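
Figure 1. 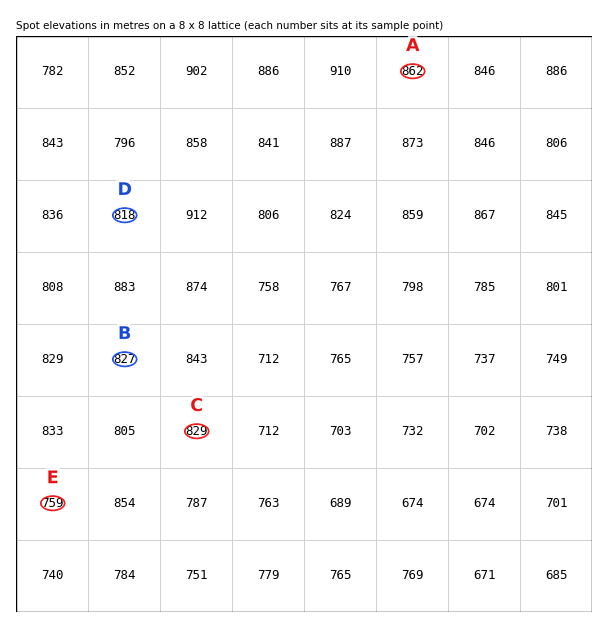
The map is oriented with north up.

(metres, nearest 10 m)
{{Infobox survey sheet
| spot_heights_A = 860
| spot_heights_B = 830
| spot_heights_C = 830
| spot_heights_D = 820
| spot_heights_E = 760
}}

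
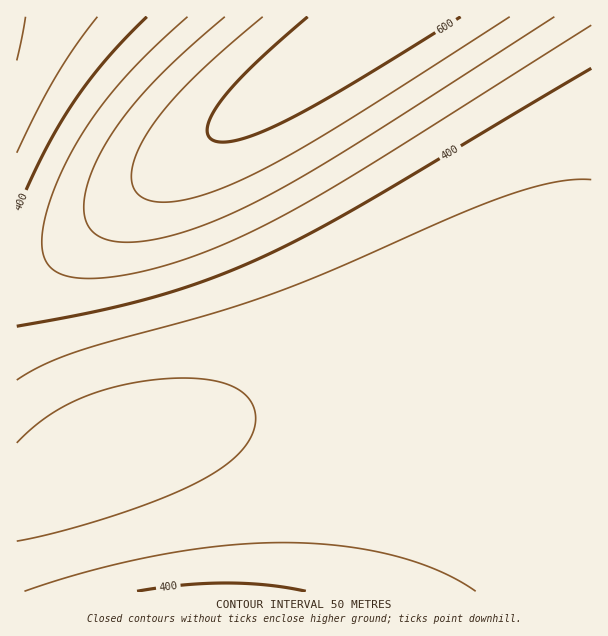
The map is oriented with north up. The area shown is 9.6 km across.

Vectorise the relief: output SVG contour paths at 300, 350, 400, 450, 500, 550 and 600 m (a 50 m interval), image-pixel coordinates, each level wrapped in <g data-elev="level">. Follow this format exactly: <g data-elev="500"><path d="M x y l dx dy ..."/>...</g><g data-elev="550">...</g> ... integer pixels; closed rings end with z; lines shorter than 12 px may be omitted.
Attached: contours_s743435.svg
<g data-elev="300"><path d="M17 443l27-24 31-18 36-13 41-8 41-2 17 2 15 4 12 5 10 7 6 9 2 9-1 17-11 18-18 16-24 15-35 17-50 18-55 16-44 10"/><path d="M26 17l-9 43"/></g><g data-elev="350"><path d="M476 591l-18-11-20-9-45-16-52-9-57-3-60 3-63 9-71 16-66 20"/><path d="M17 380l27-15 33-13 138-39 70-24 56-23 117-51 49-20 48-13 20-2 16 0"/><path d="M97 17l-22 29-19 31-18 32-21 44"/></g><g data-elev="400"><path d="M306 591l-39-6-40-2-44 2-46 6"/><path d="M17 326l75-14 58-14 53-17 52-21 47-22 52-29 237-141"/><path d="M147 17l-42 43-33 44-28 48-27 59"/></g><g data-elev="450"><path d="M187 17l-41 38-32 35-27 36-21 36-17 41-5 18-2 16 0 12 3 11 5 7 9 6 13 4 17 1 21-1 24-4 52-14 57-23 48-25 57-33 243-153"/></g><g data-elev="500"><path d="M225 17l-43 37-32 32-25 30-21 30-14 30-6 27 0 10 2 9 5 8 7 6 10 4 14 2 33-3 42-11 46-20 45-23 53-31 213-137"/></g><g data-elev="550"><path d="M263 17l-41 34-30 28-23 25-18 24-13 22-6 20-1 9 2 7 3 6 5 5 8 3 9 2 25-2 32-9 37-16 38-20 46-28 174-110"/></g><g data-elev="600"><path d="M308 17l-53 46-31 33-9 14-6 12-2 10 3 6 9 4 15-1 21-7 26-11 65-36 115-70"/></g>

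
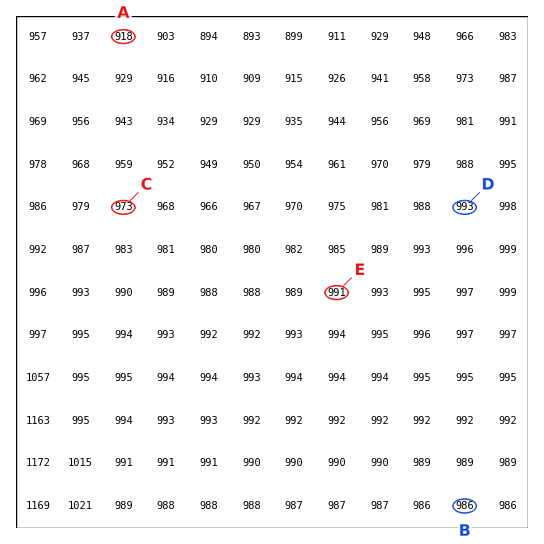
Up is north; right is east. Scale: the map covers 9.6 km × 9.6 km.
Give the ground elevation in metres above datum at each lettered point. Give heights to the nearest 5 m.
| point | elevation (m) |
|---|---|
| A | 920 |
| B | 985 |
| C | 975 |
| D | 995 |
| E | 990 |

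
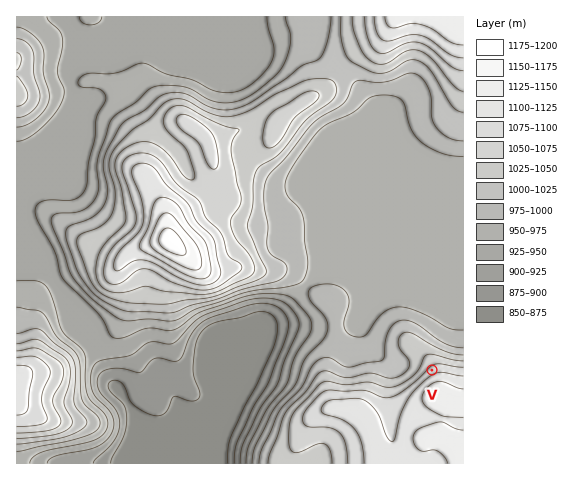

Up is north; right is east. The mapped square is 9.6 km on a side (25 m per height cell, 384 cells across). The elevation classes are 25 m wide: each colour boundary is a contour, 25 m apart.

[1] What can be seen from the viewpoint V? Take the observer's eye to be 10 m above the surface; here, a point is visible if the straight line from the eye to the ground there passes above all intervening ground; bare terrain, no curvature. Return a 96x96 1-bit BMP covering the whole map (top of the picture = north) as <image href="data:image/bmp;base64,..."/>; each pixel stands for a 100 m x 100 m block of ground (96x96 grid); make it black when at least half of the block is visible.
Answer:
<image width="96" height="96" href="data:image/bmp;base64,Qk2+BAAAAAAAAD4AAAAoAAAAYAAAAGAAAAABAAEAAAAAAIAEAAATCwAAEwsAAAIAAAAAAAAA////AAAAAAAAAAAAAAAAAAAAAAAAAAAAAAAAAAAAAAAAAAAAAAAAAAAAAAAAAAAAAAAAAAAAAAAAAAAAAAAAAAAAAAABAAAAAAAAAAAAAAAD8AAAAAAAAAAIAAAH/AAAAAAAAAAMAAAf/wAAAAAAAAAeAAB//4AAAAAAAAAeAAB//4AAAAAAAAA/AAD//4AAAAAAAAB/gAD//4AAAAAAAAD/wAD//4AAAAAAAB//4AD//4AAAAAAAB//4AD//4AAAAAAAD//+AD//4AAAAAAAD///wD//8AAAAAAAD///+D//8AAAAAAAD///+D///gAAAAAAD////D////wAAAAAH///+B////4AAAAAH///+Af////wAAAAH///8Af////8AAAAH///8AP////+AAAAD///4AP/7///AAAAD///4AP/x///AAAAD/8f4AP/g///gAAAD/4P8AP/gf//wAAAD/4H/8P+AP//8AAAD/4D/8P8AP///AAAD/4D///wAH///4AAH/4D///gAH///+AA//4H///AAH////gB//8P//+AAP////4B//////4AAf////////////AAA////////////8AAA////////////8AAA/4f/////////8AAAfwB/////////8AAAfgB/////////8AAAfAB/////////8AAAPAD/////////8AAAOAD/////////8AAAAAH/////////8AAAAAP/////////8AAAAAf/////////8AAAAAf/////////8AAAAAf/////////8AAAAAf/////////8AAAAAf/////////8AAAAAf/////////8AAAAAf/////////8AAAAAf/////////8AAAAAf/////////8AAAAAf/////////8AAAAAP/////////8AAAAAP/////////8AAAAAcP////////8AAAAB4H////////8AAAAH4H////////8AAAAPwH////////8AAAAPwH////////8AAAAHwH////////8AAAAHgH////////8AAAADgH////////8AAAADAH////////8AAAAAAH////////8AAAAAAH/n//////8AAAAAAP/j//////8AAAAAA//h//////8AAAAAD//g//////8AAAAADgBg//////8AAAAAAAAAf/////8AAAAAAAAAf/////8AAAAAAAAAP/////8AAAAAAAAAD/////8AAAAAAAAAB/////8AAAAAAAAAAf////8AAAAAAAAAAH////8AAAAAAAAAAB////8AAAAAAAAAAA////8AAAAAAAAAAAf///8AAAAAAAAAAAf///8AAAAAAAAAAAf///8AAAAAAAAAAAf///8AAAAAAAAAAAf///8AAAAAAAAAAA////8AAAAAAAAAAA////8AAAAAAAAAAAf///8AAAAAAAAAAAf///8AAAAAAAAAAAP///8AAAAAAAAAAAP///8AAAAAAAAAAAHv//8AAAAAAAAAAAAH//AAAAAAAAAAAAAA/8A="/>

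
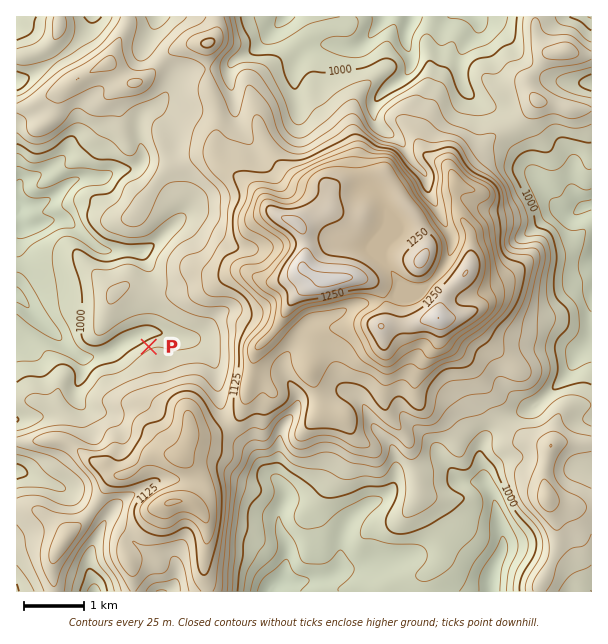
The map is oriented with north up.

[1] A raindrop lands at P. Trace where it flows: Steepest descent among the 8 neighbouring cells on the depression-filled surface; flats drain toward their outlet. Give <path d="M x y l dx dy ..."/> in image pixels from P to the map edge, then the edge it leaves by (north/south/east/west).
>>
<path d="M149 347l-9-9-6 0-2 1-3 0-6 3-4 5-15 7-3 0-2 2-6 0-1 1-11 0-3-1-6-6-1 0-54-54"/>
exit: west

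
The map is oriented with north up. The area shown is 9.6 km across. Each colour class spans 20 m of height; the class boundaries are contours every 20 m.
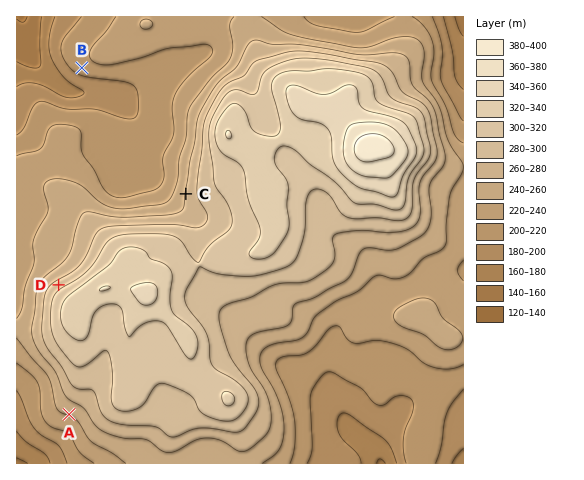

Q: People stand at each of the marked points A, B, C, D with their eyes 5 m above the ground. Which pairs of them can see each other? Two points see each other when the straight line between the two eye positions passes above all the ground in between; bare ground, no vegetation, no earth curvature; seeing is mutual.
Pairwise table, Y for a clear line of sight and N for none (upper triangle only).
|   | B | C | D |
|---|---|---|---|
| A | N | N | N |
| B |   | Y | Y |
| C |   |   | N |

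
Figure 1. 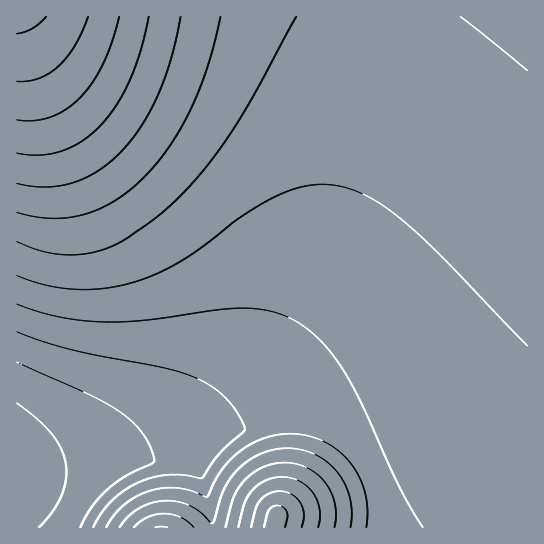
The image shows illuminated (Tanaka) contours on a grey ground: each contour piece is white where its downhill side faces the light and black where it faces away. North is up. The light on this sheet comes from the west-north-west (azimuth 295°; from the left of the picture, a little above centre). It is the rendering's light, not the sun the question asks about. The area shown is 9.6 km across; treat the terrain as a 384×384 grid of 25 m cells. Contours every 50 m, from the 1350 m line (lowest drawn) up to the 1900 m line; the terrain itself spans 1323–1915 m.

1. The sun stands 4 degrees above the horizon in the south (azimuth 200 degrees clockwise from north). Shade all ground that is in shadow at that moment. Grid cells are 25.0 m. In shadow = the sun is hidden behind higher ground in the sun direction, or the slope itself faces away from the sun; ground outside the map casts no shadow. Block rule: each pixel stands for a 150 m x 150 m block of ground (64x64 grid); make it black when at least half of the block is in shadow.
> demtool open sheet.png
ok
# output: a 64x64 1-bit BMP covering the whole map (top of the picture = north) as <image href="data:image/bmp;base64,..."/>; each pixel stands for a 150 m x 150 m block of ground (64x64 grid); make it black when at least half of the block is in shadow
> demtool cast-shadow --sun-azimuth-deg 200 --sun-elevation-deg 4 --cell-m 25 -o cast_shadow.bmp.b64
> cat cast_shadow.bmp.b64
<image width="64" height="64" href="data:image/bmp;base64,Qk0+AgAAAAAAAD4AAAAoAAAAQAAAAEAAAAABAAEAAAAAAAACAAATCwAAEwsAAAIAAAAAAAAA////AAAAAAAAA/+AAAAAAAAP/4AAAAAAAD//gP/gAAAAf/+D//AAAAA//4f/8AAAAB//j//wAAAAH//f//AAAAAP////8AAAAAf////wAAAAA/////AAAAAB////8AAAAAD////gAAAAAH///+AAAAAAP+f/4AAAAAAf4//gAAAAAA/h/+AAAAAAA8D/4AAAAAABgH/gAAAAAAAAP+AAAAAAAAAfwAAAAAAAAA/AAAAAAAAAB8AAAAAAAAADwAAAAAAAAAHAAAAAAAAAAMAAAAAAAAAAAAAAAAAAAAAAAAAAAAAAAAAAAAAAAAAAAAAAAAAAAAAAAAAAAAAAAAAAAAAAAAAAAAAAAAAAAAAAAAAAAAAAAAAAAAAAAAAAAAAAAAAAAAAAAAAAAAAAAAAAAAAAAAAAAAAAAAAAAAAAAAAAAAAAAAAAAAAAAAAAAAAAAAAAAAAAAAAAAAAAAAAAAAAAAAAAAAAAAAAAAAAAAAAAAAAAAAAAAAAAAAAAAAAAAAAAAAAAAAAAAAAAAAAAAAAAAAAAAAAAAAAAAAAAAAAAAAAAAAAAAAAAAAAAAAAAAAAAAAAAAAAAAAAAAAAAAAAAAAAAAAAAAAAAAAAAAAAAAAAAAAAAAAAAAAAAAAAAAAAAAAAAAAAAAAAAAAAAAAAAAAAAAAAAAAAAAAAAAAAAAAAAAAAAAA=="/>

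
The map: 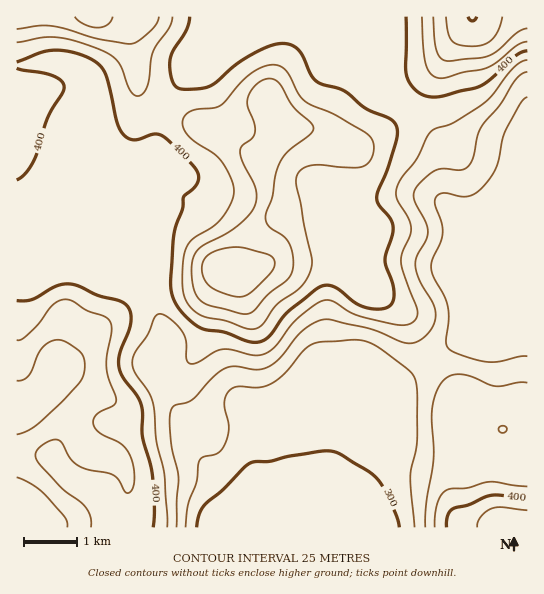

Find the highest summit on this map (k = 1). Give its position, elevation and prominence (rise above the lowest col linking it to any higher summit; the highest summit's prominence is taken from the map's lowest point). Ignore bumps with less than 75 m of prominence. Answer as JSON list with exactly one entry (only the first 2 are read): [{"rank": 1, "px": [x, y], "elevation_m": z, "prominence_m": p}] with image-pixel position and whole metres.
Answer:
[{"rank": 1, "px": [227, 270], "elevation_m": 498, "prominence_m": 104}]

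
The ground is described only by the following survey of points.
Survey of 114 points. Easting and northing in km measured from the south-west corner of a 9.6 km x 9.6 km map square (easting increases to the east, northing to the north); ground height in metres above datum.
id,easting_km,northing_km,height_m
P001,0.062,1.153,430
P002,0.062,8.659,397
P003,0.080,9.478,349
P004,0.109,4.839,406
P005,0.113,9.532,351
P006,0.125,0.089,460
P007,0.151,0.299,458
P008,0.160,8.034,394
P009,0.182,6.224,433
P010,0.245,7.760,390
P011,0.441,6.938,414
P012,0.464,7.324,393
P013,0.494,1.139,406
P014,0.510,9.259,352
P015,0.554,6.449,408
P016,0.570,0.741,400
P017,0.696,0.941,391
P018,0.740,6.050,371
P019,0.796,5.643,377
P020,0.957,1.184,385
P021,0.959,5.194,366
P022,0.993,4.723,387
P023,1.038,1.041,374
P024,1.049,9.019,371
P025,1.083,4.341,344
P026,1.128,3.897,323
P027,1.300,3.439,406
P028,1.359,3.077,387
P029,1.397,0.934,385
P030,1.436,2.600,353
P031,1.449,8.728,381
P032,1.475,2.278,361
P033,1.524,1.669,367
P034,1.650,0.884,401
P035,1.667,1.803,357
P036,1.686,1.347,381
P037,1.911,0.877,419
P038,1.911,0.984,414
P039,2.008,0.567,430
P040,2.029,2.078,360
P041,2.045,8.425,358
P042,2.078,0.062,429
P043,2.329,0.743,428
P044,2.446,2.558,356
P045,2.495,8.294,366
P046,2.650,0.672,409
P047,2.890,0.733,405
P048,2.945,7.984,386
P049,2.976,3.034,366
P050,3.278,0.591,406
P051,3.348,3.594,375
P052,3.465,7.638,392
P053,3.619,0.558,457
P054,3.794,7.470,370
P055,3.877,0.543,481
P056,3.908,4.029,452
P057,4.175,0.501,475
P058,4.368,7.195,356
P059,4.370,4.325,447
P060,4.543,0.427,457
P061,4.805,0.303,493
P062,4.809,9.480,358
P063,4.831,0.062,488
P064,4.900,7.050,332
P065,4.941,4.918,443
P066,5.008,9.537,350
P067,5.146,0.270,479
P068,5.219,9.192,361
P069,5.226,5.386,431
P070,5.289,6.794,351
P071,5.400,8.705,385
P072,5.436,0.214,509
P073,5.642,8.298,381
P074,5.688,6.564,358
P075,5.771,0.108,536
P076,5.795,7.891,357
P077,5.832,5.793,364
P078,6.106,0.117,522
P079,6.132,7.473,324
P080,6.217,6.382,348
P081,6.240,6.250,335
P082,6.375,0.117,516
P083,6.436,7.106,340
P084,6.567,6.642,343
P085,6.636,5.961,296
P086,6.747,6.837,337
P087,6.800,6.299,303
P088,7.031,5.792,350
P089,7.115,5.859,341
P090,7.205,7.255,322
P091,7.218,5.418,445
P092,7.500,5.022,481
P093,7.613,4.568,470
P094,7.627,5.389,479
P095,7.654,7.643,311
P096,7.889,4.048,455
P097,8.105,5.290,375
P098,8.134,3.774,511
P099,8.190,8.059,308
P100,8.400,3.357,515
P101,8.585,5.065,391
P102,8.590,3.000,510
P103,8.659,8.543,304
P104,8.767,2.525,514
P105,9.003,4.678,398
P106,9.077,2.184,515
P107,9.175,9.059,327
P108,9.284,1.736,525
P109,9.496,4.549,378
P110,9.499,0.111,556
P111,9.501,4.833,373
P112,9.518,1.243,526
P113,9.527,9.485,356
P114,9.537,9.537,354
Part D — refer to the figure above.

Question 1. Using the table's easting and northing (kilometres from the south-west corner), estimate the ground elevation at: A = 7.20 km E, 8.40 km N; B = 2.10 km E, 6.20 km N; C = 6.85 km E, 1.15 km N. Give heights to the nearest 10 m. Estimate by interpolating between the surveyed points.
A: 340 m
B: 380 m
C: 530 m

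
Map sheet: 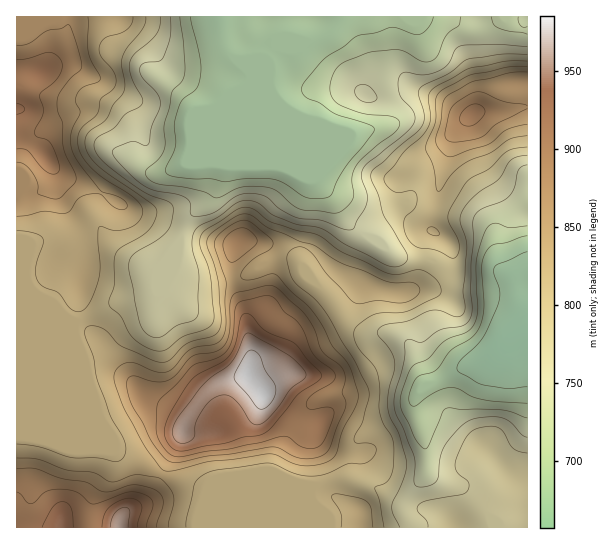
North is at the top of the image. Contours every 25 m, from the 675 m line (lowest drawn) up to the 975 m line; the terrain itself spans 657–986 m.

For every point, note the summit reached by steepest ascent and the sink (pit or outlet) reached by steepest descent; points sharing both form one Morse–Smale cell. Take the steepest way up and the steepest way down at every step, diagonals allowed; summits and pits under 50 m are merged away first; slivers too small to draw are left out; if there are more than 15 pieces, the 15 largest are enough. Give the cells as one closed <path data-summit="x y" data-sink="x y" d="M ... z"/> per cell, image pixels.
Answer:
<path data-summit="263 394" data-sink="527 335" d="M527 201l-15 13-9 17 0 14 12 30-1 4-9-6-47 2-8-3-12 11-11 5-28 5-42-9-24-16-19-19-12-5-31 0-22-4-11 1-6 16-1 16 4 16 10 24 6 33-3 28-6 3-20 4-11 7-11 11-15 24-1-4-13-10-25-10-29-34-14-23-18-16-3-6-5 1-2 13 5 16 0 23 17 42 8 12 10 23 28 13 24 14 35 11 7 0 9-4 95 1-2 12 5 10 1 21 210 0z"/><path data-summit="263 394" data-sink="219 17" d="M367 16l-148 1 1 17 4 13 24 23 3 9-4 7 0 19-26 60-5 25-5 9-23 20-7 20-8 12-13 35-7 10-32 5-38 18 2 7 18 16 10 17 27 34 10 8 16 6 13 8 6 8 15-24 11-11 11-7 20-4 6-3 3-28-6-33-10-24-4-16 1-16 6-16 11-1 22 4 23-1 12 2 8 4 19 19 24 16 33 8 12 1 25-5 11-5 11-10-16-13-36-4-23-17-17-8-12-12-9-17-19-21-24-59-9-13 17 10 13 2 35 14 34-8 6-6 2-26-6-17-2-41-4-10z"/><path data-summit="17 109" data-sink="219 17" d="M218 16l-100 0-48 5-6 21-16 25-19 15-9 23-4 4 0 25 25 17 11 15 4 8 3 23 12 18 12 30 2 25-6 32 3 18 31-16 40-8 7-10 13-35 8-12 7-20 23-20 5-9 5-25 26-60 0-19 4-7-3-9-24-23z"/><path data-summit="119 527" data-sink="527 335" d="M63 319l-47 0 1 209 299-1 0-20-5-10 2-12-95-1-9 4-7 0-35-11-24-14-28-12-11-26-7-10-17-42 0-23-5-16 1-12z"/><path data-summit="473 114" data-sink="219 17" d="M506 16l-24 12-15 0-13-7-23-5-62 0 10 11 4 10 2 41 6 17-2 26-6 6-34 8-60-21 28 67 19 21 9 17 12 12 17 8 23 17 36 4 18 11 1-22-3-6-14-11-16-7-10-10-6-13-4-23 19-24 24-11 31-31 37-2 9-3 4-3 0-20 5-2 0-52-14-4z"/><path data-summit="473 114" data-sink="527 335" d="M527 84l-4 1 0 20-4 3-17 4-29 1-31 31-24 11-19 24 4 23 6 13 10 10 16 7 14 11 3 6-1 22 3 2 51 0 10 5-11-28-1-19 9-17 16-13z"/><path data-summit="17 109" data-sink="527 335" d="M17 135l-1 183 47 1 15 2 3-2-2-17 6-32-2-25-8-22-16-26-3-23-4-8-11-15z"/><path data-summit="17 109" data-sink="527 335" d="M117 16l-100 0-1 91 3 0 10-25 8-7 6-3 8-9 14-24 5-18z"/><path data-summit="263 394" data-sink="219 17" d="M503 16l-71 1 14 2 21 9 15 0 13-5z"/><path data-summit="263 394" data-sink="219 17" d="M527 16l-20 0 0 3 7 8 13 4z"/>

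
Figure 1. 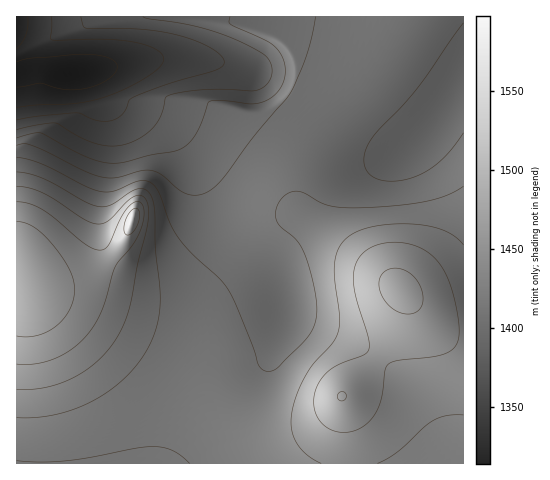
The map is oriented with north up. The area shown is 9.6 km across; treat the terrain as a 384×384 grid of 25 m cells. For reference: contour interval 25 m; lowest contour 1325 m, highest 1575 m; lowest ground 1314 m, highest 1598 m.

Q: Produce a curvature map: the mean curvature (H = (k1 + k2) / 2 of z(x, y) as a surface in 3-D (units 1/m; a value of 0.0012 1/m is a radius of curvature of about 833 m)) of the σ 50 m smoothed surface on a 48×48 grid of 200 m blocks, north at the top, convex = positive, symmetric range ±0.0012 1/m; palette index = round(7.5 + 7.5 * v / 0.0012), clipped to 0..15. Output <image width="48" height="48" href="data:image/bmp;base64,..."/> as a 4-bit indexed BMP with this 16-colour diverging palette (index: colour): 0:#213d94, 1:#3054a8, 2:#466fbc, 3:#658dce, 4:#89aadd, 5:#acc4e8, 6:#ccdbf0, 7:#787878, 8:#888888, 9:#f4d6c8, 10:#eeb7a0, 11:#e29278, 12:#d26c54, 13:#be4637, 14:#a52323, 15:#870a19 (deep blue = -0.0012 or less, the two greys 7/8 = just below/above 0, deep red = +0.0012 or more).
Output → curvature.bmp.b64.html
<image width="48" height="48" href="data:image/bmp;base64,Qk32BAAAAAAAAHYAAAAoAAAAMAAAADAAAAABAAQAAAAAAIAEAAATCwAAEwsAABAAAAAAAAAAlD0hAKhUMAC8b0YAzo1lAN2qiQDoxKwA8NvMAHh4eACIiIgAyNb0AKC37gB4kuIAVGzSADdGvgAjI6UAGQqHAHd3d3d3d3d3d3d3d3iId3d3d3d3d3d3d3d3d3d3d3d3d3d3eIiIiIiIiId3d3d3d3d3d3d3d3d3d3d3iIiIiIiIiIh3d3d3d3d3d3d3d3d3d3d3iIiId4iIiIiHd3d3d3d3d3d3d3d3d3d4iIh3d4iIiIiHd3d3d3d3d3d3d3d3d3d4iIh3d3iIiIiHd3d3d4h3d3d3d3d3d3d4iId3d3iIiIiHd3d3d4iIh3d3d3d3d3d4iHd3d3iIiIiHd3d3d4iIiId3d3d3d3eIiHd3d3iIiIiHd3d3d4iIiIh3d3d3d3eIiHd3d3eIiIh3d3d3eIiIiIiHd3d3d3d4iHd3d3eIiIh3d3d3iIiIiIiId3d3d3d4iIh3d3d3iHd3d3eIiIiIiIiIh3d3d3eIiIh3d3d3d3d3d4iIiIiIiIiIh3d3d3eIiIh3d3d3d3d4iIiIiIiIiIiIiHd3d3d4iIh3d3d3d3iIiIiIiIiIiIiIiHd3d3d4iIh3d3d3d4iIiIiIiIiIiIiIiHd3d3d4iId3d3d3d4iIiIiIiIiIiIiIiHd3d3d4iId3d3d3eIiIiIiIiIiIiIiIiHd3d3d4iId3d3d3eIiIiIiIiIiIiIiIiHd3d3d3iId3d3d3iIiIiIiIh4iIiIiIiHd3d3d3iId3d3d3iIiIiIiIh4iIiIiIiHd3d3d3eIh3d3d3iIiIiIiIh4iIiId3iId3d3d3eIh3d3d3iIiIiIiIh4iIiId3iYd3d3d3eIiId3d3iIiIiIiIh4iIiId3eqd3d3d3eIiIiHd3iIiIiIiIh4iIiId3ethnd3d3eIiIiId3eIiIiIiIh4iIiId3aPpnd3d3eIiIiIiHd3d3d4iIiIiIiId3Z8t3d3d3eIiIiIiHd3d3d3d3iIiIiId3dpuHd3d3eIiIiIiHd3d3d3d3iIiIiHd3d4mHd3d3eIiIiIiHd3d3d3d3iIiIiHd3d3iHd3d3eIiIiIiHd3d3d3d3eIiIh3d3d3iHd3d3eIiIiIiId3d3d3d3eIiId3d3d3eHd3d3d4iIiIiId3d3d3d3d4iHd3d3d3d3d3d3d4iIiIiIh3d3d3d3d5mHd3d3d3d3d3d3eIiIiIiIiHd3d3d3d3iYd3d3d3d3d3d3eIiIiIiIiIh3d3d3d3d5mHd3d3d3d3d3iIiIiIiIiIiId3d3d3d3eJh3d3d3d3eIiImYiIiIiIiIh3d3d3d3d3iZiIiIiIiJmYd4mIiIiIiIiHd3d3d3d3d3iImZmZmId3d3iIiIiIiIiId3d3d3d3d3d3d3d3d3d3d3eYiIiIiIiId3d3d3d3d3d3d3d3d3d3d3eIiIiIiIiIh3d3d3d3d3d3d3d3d3d3d3eIeIiIiIiIiHd4d3d3d3d3d3d3d3d3d3eYeIiIiIiIiHd4mHd3d3d3d3d3d3d3d3iIeIiIiIiIiHd3eJmHd3d3d3d3d3d3eJiHd4iIiIiIiId3d3iZmId3d3d3d3iJmYh3d4iIiIiIiId3d3iIiJmZmZmZmZmIh3d3d4iIiIiIiIhw=="/>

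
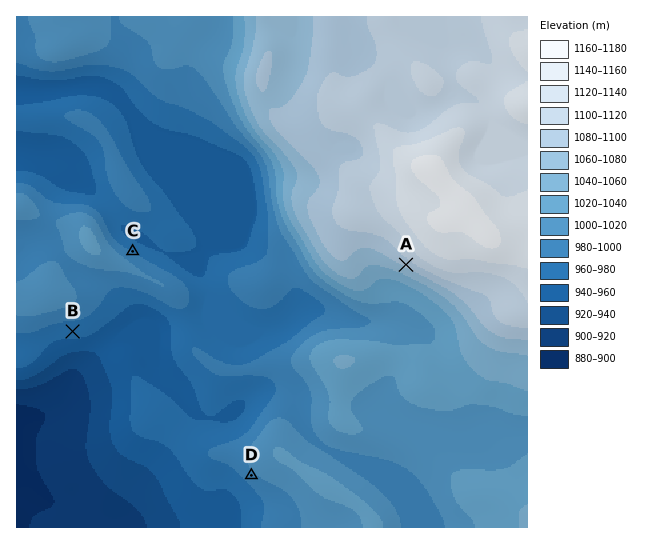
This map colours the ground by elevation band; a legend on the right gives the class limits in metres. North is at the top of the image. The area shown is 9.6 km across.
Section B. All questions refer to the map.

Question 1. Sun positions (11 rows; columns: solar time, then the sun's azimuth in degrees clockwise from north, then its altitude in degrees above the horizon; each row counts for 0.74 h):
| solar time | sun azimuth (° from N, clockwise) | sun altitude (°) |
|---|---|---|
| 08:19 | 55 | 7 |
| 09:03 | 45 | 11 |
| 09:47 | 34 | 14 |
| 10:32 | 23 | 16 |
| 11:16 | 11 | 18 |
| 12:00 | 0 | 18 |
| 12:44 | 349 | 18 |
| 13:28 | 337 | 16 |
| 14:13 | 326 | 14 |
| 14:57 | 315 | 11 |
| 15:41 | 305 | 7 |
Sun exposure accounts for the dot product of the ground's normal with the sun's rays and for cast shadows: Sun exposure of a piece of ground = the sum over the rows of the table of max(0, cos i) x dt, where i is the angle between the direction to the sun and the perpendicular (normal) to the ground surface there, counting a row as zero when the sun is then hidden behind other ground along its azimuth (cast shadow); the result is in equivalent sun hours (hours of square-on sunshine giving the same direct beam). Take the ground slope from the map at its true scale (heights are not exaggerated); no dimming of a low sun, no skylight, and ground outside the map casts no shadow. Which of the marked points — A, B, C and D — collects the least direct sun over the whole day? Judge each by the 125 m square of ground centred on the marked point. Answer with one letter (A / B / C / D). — A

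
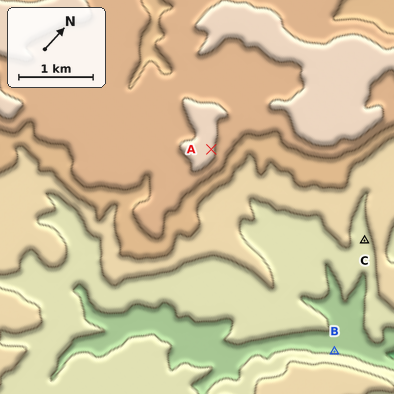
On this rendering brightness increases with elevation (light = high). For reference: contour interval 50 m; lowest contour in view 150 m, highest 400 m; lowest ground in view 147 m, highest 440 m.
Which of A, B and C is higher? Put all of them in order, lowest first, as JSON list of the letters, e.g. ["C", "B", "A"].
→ ["B", "C", "A"]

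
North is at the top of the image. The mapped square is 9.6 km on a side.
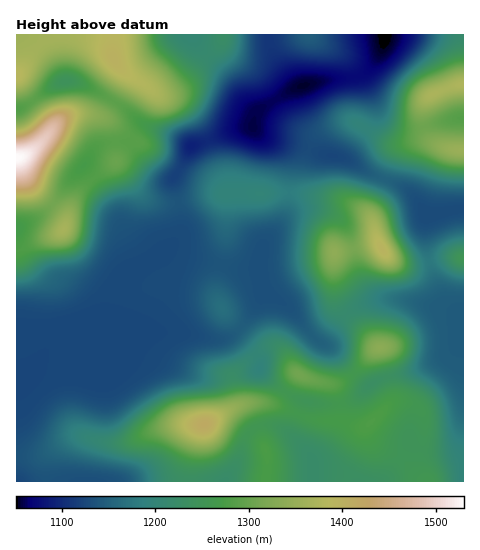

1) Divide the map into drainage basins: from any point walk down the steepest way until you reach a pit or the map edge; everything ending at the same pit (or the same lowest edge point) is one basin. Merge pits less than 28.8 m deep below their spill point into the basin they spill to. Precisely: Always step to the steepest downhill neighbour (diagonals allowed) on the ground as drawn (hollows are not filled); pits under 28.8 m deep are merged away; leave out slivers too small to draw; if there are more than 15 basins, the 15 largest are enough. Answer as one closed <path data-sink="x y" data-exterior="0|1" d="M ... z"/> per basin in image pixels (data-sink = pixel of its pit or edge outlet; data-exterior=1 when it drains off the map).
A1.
<path data-sink="385 35" data-exterior="1" d="M463 34l-350 0 0 23 13 17 0 4-13 25-7 9-5 4-14-3-14 1-10 4-11 12-6-13-30-40 1 405 447-1-1-17-21 5-11 7-4 5-6-8-3-13 6-24 0-15-2-8-4-6-9-4-13-1-7 1 3-3 0-7-11-43-41-42-4-11-3-20 2-25 35-8 8 0 13 15 19 6 13-1 19-6 22-1z"/><path data-sink="463 331" data-exterior="1" d="M378 244l-8 0-36 9-1 24 3 20 8 15 37 38 11 43 0 7-3 3 7-1 13 1 9 4 4 6 2 8 0 15-6 29 3 8 6 8 4-5 11-7 22-5 0-205-22-1-19 6-20 0-12-5z"/><path data-sink="66 81" data-exterior="0" d="M112 34l-58 0-8 5-12 12-18 24 33 46 3 9 11-12 10-4 14-1 14 3 5-4 7-9 11-22 2-7-13-17z"/>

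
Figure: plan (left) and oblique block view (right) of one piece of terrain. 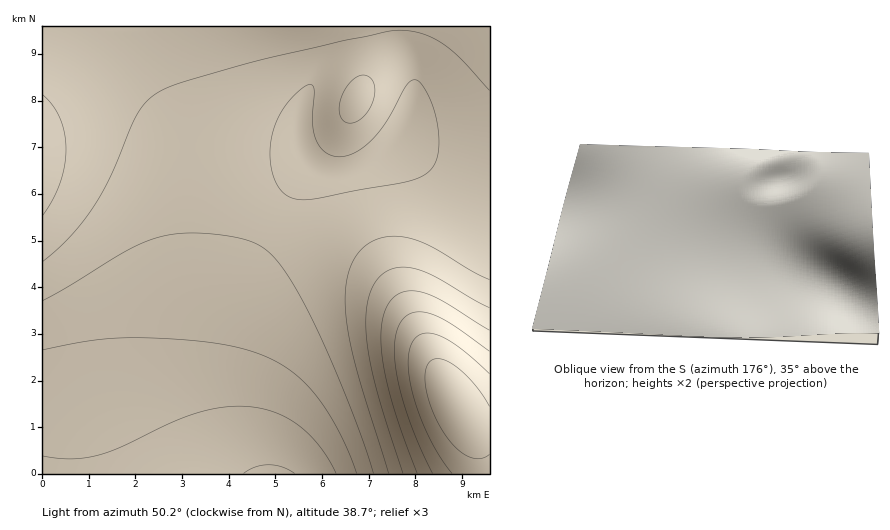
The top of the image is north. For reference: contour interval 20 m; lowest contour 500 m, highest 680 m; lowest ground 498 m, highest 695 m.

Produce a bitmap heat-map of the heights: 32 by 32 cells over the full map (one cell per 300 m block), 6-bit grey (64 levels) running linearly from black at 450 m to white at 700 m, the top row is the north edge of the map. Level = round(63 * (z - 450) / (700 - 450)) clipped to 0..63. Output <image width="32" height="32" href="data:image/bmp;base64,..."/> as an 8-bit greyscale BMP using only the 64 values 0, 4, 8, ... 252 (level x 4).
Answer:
<image width="32" height="32" href="data:image/bmp;base64,Qk02CAAAAAAAADYEAAAoAAAAIAAAACAAAAABAAgAAAAAAAAEAAATCwAAEwsAAAABAAAAAAAAAAAAAAEBAQACAgIAAwMDAAQEBAAFBQUABgYGAAcHBwAICAgACQkJAAoKCgALCwsADAwMAA0NDQAODg4ADw8PABAQEAAREREAEhISABMTEwAUFBQAFRUVABYWFgAXFxcAGBgYABkZGQAaGhoAGxsbABwcHAAdHR0AHh4eAB8fHwAgICAAISEhACIiIgAjIyMAJCQkACUlJQAmJiYAJycnACgoKAApKSkAKioqACsrKwAsLCwALS0tAC4uLgAvLy8AMDAwADExMQAyMjIAMzMzADQ0NAA1NTUANjY2ADc3NwA4ODgAOTk5ADo6OgA7OzsAPDw8AD09PQA+Pj4APz8/AEBAQABBQUEAQkJCAENDQwBEREQARUVFAEZGRgBHR0cASEhIAElJSQBKSkoAS0tLAExMTABNTU0ATk5OAE9PTwBQUFAAUVFRAFJSUgBTU1MAVFRUAFVVVQBWVlYAV1dXAFhYWABZWVkAWlpaAFtbWwBcXFwAXV1dAF5eXgBfX18AYGBgAGFhYQBiYmIAY2NjAGRkZABlZWUAZmZmAGdnZwBoaGgAaWlpAGpqagBra2sAbGxsAG1tbQBubm4Ab29vAHBwcABxcXEAcnJyAHNzcwB0dHQAdXV1AHZ2dgB3d3cAeHh4AHl5eQB6enoAe3t7AHx8fAB9fX0Afn5+AH9/fwCAgIAAgYGBAIKCggCDg4MAhISEAIWFhQCGhoYAh4eHAIiIiACJiYkAioqKAIuLiwCMjIwAjY2NAI6OjgCPj48AkJCQAJGRkQCSkpIAk5OTAJSUlACVlZUAlpaWAJeXlwCYmJgAmZmZAJqamgCbm5sAnJycAJ2dnQCenp4An5+fAKCgoAChoaEAoqKiAKOjowCkpKQApaWlAKampgCnp6cAqKioAKmpqQCqqqoAq6urAKysrACtra0Arq6uAK+vrwCwsLAAsbGxALKysgCzs7MAtLS0ALW1tQC2trYAt7e3ALi4uAC5ubkAurq6ALu7uwC8vLwAvb29AL6+vgC/v78AwMDAAMHBwQDCwsIAw8PDAMTExADFxcUAxsbGAMfHxwDIyMgAycnJAMrKygDLy8sAzMzMAM3NzQDOzs4Az8/PANDQ0ADR0dEA0tLSANPT0wDU1NQA1dXVANbW1gDX19cA2NjYANnZ2QDa2toA29vbANzc3ADd3d0A3t7eAN/f3wDg4OAA4eHhAOLi4gDj4+MA5OTkAOXl5QDm5uYA5+fnAOjo6ADp6ekA6urqAOvr6wDs7OwA7e3tAO7u7gDv7+8A8PDwAPHx8QDy8vIA8/PzAPT09AD19fUA9vb2APf39wD4+PgA+fn5APr6+gD7+/sA/Pz8AP39/QD+/v4A////AERERERERERAQEA8ODg0NDQwNDg8RFBccICUqLzM3ODkSEhISEhEREREQEA8PDg4NDg4PEBIVGR0iJywxNjk6OhISEhISEhIREREQEA8PDw8PDxASFBcaHiMpLjQ4Ozw7ExMTExMTEhISEREREBAQEBAREhMWGBwgJSsxNjo9PTwTExMTExMTExISEhIREREREhITFRcaHSEnLTM4PD49OxQUFBQUFBQTExMTExMSExMTFBUWGBseIygvNTo9Pjw6FRUUFBQUFBQUFBQUFBQUFBUVFhgaHCAkKjA2Oj09OzgVFRUVFRUVFRUVFRUVFRUVFhcYGRsdISYrMTY6Ozo4NRYWFhYWFhYWFhYWFhYWFhcXGBkaHB4iJywyNjk5ODUyFxcXFxcXFxcXFxcXFxcXGBgZGhsdHyMnLDE1NjY0MS8ZGBgYFxcXFxcXFxgYGBgZGRoaHB0gIycsMDMzMjAtKxoZGRgYGBgYGBgYGBkZGRkaGhscHiAjJysuMDAuLCooHBsaGhkZGRkZGRkZGRoaGhobHB0eICMmKiwtLCsoJiUdHBsbGhoaGRkaGhoaGhobGxscHR4gIyUoKSkpJyUjIh8eHRwbGxoaGhoaGhsbGxsbHBwdHiAiJCYmJiUkIiEgIR8eHRwcGxsbGxsbGxsbGxwcHB0eHyEiIyQkIyIgHx4iIR8eHR0cHBsbGxsbHBwcHBwcHR4fICEiIiEhIB8eHSQiIR8eHR0cHBwcHBwcHBwcHBwdHR4fHyAgHx8eHh0dJSMiIB8eHR0dHBwcHBwcHBwcHBwdHR4eHh4eHh0dHRwmJCMhIB8eHh0dHR0cHBwcHBwcHBwcHR0dHR0dHR0cHCclJCIhIB8eHh0dHR0dHBwcHBsbGxsbHBwcHBwcHBwcJyYkIyEgHx8eHh0dHR0cHBwbGxsbGxsbGxsbHBwcHR0oJiUjIiEgHx8eHh4dHR0cHBsbGxsbGxoaGhsbHBwdHScmJSMiISAgHx8eHh4dHRwcGxsbHR0dGxoaGhscHR0eJyYlIyIhISAfHx8eHh4dHBwbGxweHx8dGxoaGxwdHh4nJiQjIiIhICAgHx8eHh0dHBsbHB8hIR8dGhobHB0eHyYlJCMiIiEhICAgHx8fHh0dHBscHyEiIR4bGhscHh8gJSQkIyIiISEhISAgIB8fHh0dHBweICIhHxwbHB0eHyAkJCMjIiIiIiEhISEhICAfHx4dHR0fISEfHRwdHh8gISQjIyMiIiIiIiIiIiIhISEgIB8eHh8gIB8eHR4fICEiIyMjIyMjIiMjIyMjIyMjIiIiISEgICAgHx8fHyAhIiMjIyMjIyMjIyMjJCQkJCQkJCQkJCMjIiEhICEhIiMjJA="/>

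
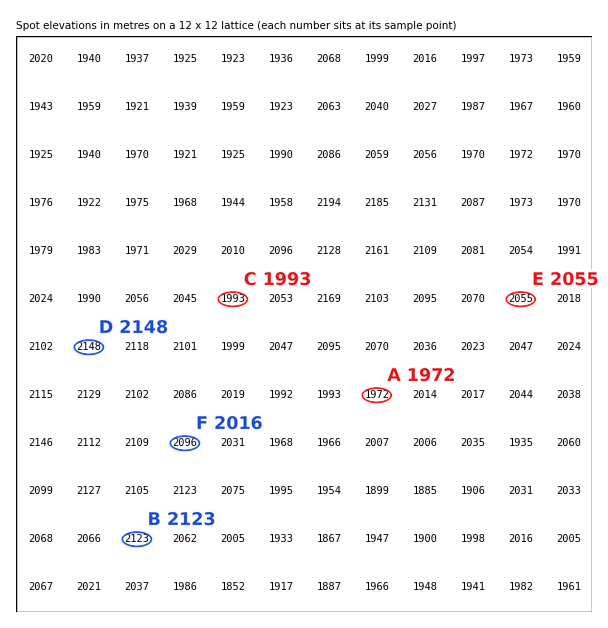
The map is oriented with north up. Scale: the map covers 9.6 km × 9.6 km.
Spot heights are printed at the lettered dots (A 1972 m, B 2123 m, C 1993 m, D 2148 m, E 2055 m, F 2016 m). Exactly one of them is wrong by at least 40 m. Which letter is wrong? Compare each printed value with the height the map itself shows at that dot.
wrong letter F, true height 2096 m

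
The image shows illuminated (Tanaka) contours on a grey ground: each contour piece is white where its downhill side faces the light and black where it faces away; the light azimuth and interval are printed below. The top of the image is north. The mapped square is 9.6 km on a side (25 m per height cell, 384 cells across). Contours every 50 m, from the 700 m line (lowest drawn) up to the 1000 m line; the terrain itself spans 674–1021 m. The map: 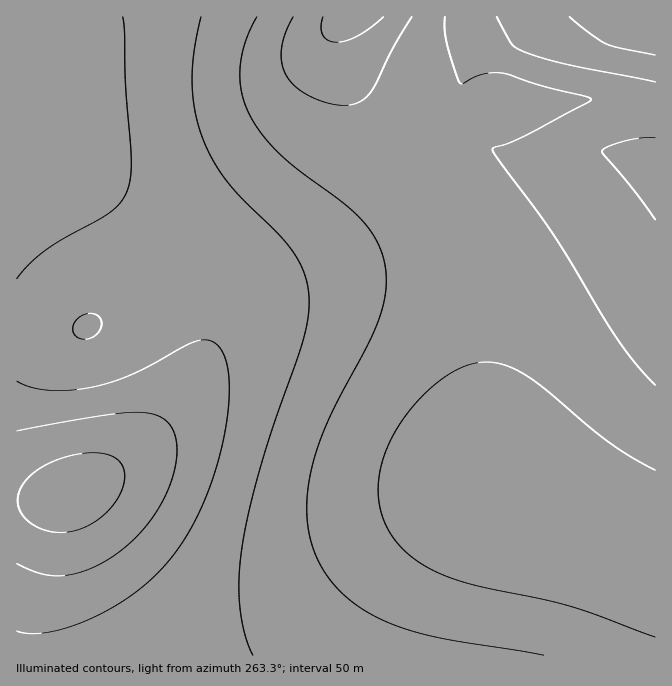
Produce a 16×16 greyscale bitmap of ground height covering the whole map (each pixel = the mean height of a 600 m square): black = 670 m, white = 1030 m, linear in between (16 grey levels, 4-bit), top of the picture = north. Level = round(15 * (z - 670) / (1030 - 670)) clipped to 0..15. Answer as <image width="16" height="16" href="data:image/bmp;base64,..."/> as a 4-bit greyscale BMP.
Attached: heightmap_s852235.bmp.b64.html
<image width="16" height="16" href="data:image/bmp;base64,Qk32AAAAAAAAAHYAAAAoAAAAEAAAABAAAAABAAQAAAAAAIAAAAATCwAAEwsAABAAAAAAAAAAAAAAABEREQAiIiIAMzMzAERERABVVVUAZmZmAHd3dwCIiIgAmZmZAKqqqgC7u7sAzMzMAN3d3QDu7u4A////AJmYiHdmVVVEu6mIdlVEMzLMyph1RDMiIu7cqGVDIiIi7uypdUMiIjPN3Ll2QzIjNKq7qYZUMzNFmImph2VDRFaIiZmHZURFVpiJmYdlVEVnqZmYh2VVVWeqqYh2VVVWd7qph2VERWZ4uqmGVERVVWe6qXZDNFVmeLqphkITVomq"/>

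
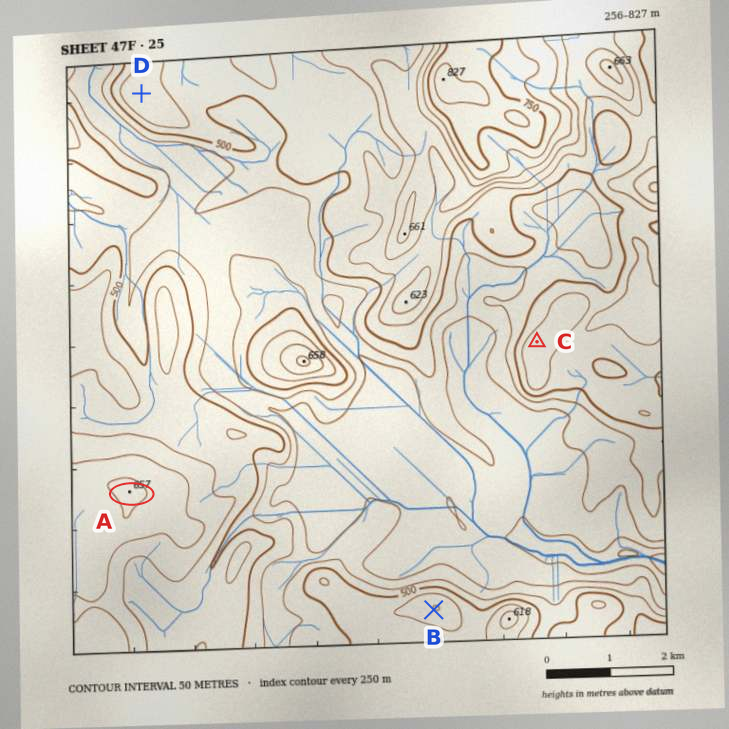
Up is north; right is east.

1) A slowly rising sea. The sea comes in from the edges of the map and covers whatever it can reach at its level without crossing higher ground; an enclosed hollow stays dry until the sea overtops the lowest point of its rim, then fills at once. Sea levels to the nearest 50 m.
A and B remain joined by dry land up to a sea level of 450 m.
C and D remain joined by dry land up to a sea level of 500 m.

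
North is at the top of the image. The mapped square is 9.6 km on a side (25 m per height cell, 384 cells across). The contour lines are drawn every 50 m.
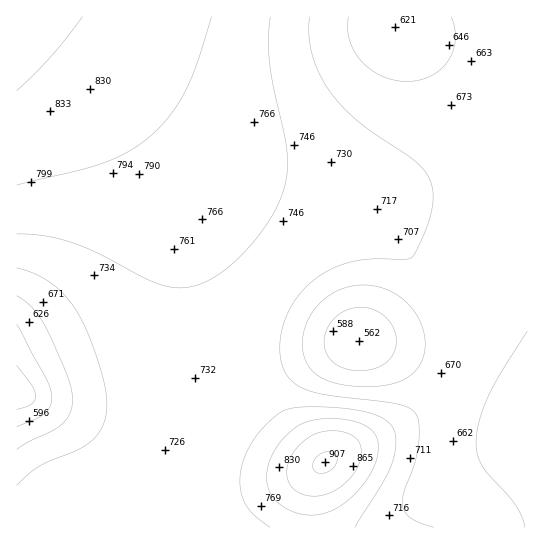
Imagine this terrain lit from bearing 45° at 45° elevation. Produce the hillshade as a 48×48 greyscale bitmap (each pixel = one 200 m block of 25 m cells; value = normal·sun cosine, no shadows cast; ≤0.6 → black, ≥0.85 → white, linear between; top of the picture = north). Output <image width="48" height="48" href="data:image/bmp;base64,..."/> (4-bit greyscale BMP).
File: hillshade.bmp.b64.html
<image width="48" height="48" href="data:image/bmp;base64,Qk32BAAAAAAAAHYAAAAoAAAAMAAAADAAAAABAAQAAAAAAIAEAAATCwAAEwsAABAAAAAAAAAAAAAAABEREQAiIiIAMzMzAERERABVVVUAZmZmAHd3dwCIiIgAmZmZAKqqqgC7u7sAzMzMAN3d3QDu7u4A////AHd3d3d3d3d2ZmVUMiIiNFZ3iIiIiIiIiHd3d3d3d3d2ZmVEMhEiNFZ4iIiIiIiIiHZ3d3d3d3d2ZmVDIhESI1Z3iIiIiIiIiHd3d3d3d3d2ZmVDMhESNFZ3iIiHeIiIiHd3d3d3d3dmZmVUMiIjNFZ3iIiHd4iIiHd3d3d3d3ZmZmVUQzM0VniIiIiId3d3d3d4h3d3dmZmZmZVRERFaJmZmZiId3d3d3eIh3dmZmZmZmZlVVVWiau7qpmId3d3d4iId2ZmZmZmZmZmZmZnmrzMu6mIh3d3d4iHZmZmZmZmZmZmZmeJq83dy6mIh3d3d5h2VVVVZmZmZmZmZ3iavN3dy6mId3d3d4ZDNERVVmZmZmZmd3mrzd3cy6mId3d3d0IRI0RVVmZmZmZnd4q8zd3MupiHd3d3dwABIzRVVmZmZmZnd5q8zMy6qYd3d3d3dwABIzRVVmZmZmZneJq8zMuph3Zmd3d3dwASI0RVVmZmZmZneJq7u7qYdmVWZ3d3dxESM0RVVmZmZmZneJqrqpmGZURVZ3d3dxEiNERVVmZmZmZneJmqmYdlRDRFZnd3dxIjNERVVWZmZmZmeImZiHZUMzNFZnd3dxIjNERVVWZmZmZmd4iId2VDIiM1Znd3dxIjNERVVWZmZmZmd3h3ZlQyIiNFZ3d3dyIzREVVVWZmZmZmd3d2ZUMyIiNFZ3d3dyMzREVVVWZmZmZmZ3dmVUMyIjRWd3d3dzM0REVVVWZmZmZmZ3dmVUMzM0Vmd3d3dzNEREVVVmZmZmZmZndmZURERFZnd3d3d0RERFVVVmZmZmZmZ3dmZlVVVWZ3d3d3d0RERVVVVmZmZmZmZ3d3ZmZmZnd3d3d3d0RFVVVVZmZmZmZmd3d3d3d3d3d3d3d3d1VVVVVWZmZmZmZmd3d3d3d3d3d3d3d3d1VVVVVWZmZmZmZnd3d3d3d3d3d3d3d3d1VVVVZmZmZmZmZ3d3d3d3d3d3d3d3d3d1VVVWZmZmZmZmZ3d3d3d3d3d3d3d3d3d1VmZmZmZmZmZmd3d3d3d3d3d3d3d3d3d2ZmZmZmZmZmZnd3d3d3d3d3d3d3d3d3d2ZmZmZmZmZmZ3d3d3d3d3iId3d3d3d3d2ZmZmZmZmZmd3d3d3d3iIiIiHd3d3d3d2ZmZmZmZmZmd3d3d3eIiIiIiId3d3d3d2ZmZmZmZmZnd3d3d3iIiIiIiIh3d3d3d2ZmZmZmZmZ3d3d3d4iIiIiIiIh3d3d3dmZmZmZmZmd3d3d3eIiIiZmYiIh3d3d2ZmZmZmZmZnd3d3d3iIiJmZmZiIh3d3ZmZmZmZmZmZ3d3d3d3iIiJmZmZiId3d2ZmZmZmZmZmd3d3d3d4iIiZmZmZiId3ZmZmZmZmZmZnd3d3d3d4iIiZmZmYiHd2ZmZmZmZmZmd3d3d3d3d4iIiZmZmYiHdmZmZmZnd3d3d3d3d3d3d4iIiZmZmIh3ZmZVVmZnd3d3d3d3d3d3d4iIiJmYiId2ZlVVVVZnd3d3d3d3d3d3d4iIiIiIiHdmZVVVVVZg=="/>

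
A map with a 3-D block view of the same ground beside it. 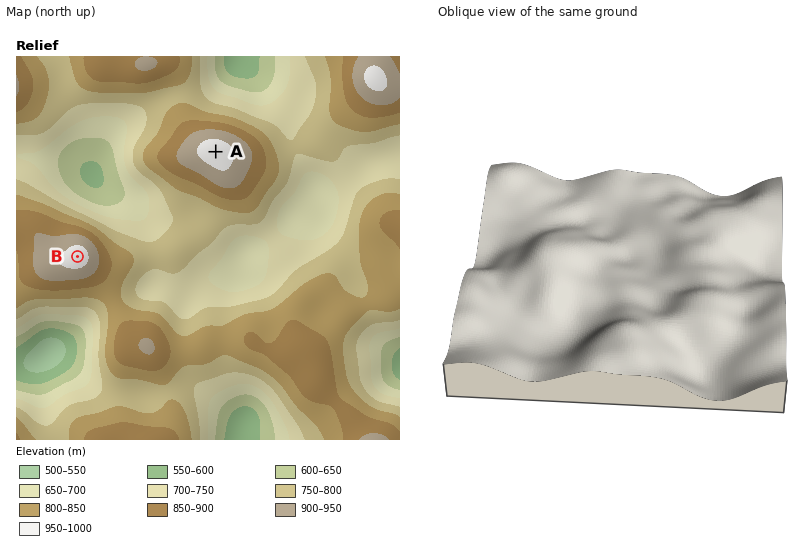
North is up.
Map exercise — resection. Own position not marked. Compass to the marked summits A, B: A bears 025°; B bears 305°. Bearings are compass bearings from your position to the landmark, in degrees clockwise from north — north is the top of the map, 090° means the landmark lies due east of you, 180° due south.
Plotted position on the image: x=145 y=303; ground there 760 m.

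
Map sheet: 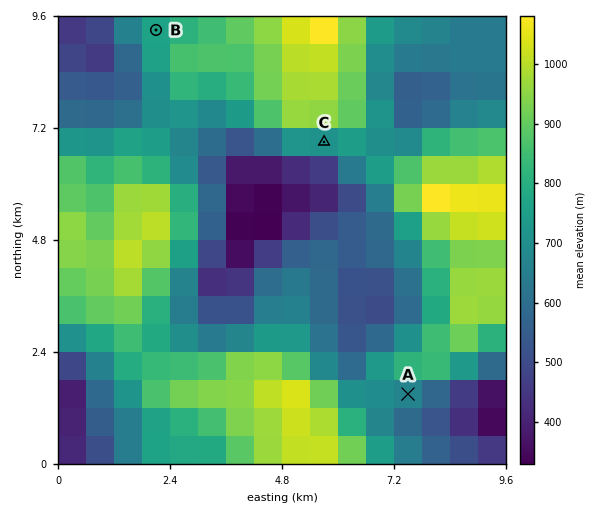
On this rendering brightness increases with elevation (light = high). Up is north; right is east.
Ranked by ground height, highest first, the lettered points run B C A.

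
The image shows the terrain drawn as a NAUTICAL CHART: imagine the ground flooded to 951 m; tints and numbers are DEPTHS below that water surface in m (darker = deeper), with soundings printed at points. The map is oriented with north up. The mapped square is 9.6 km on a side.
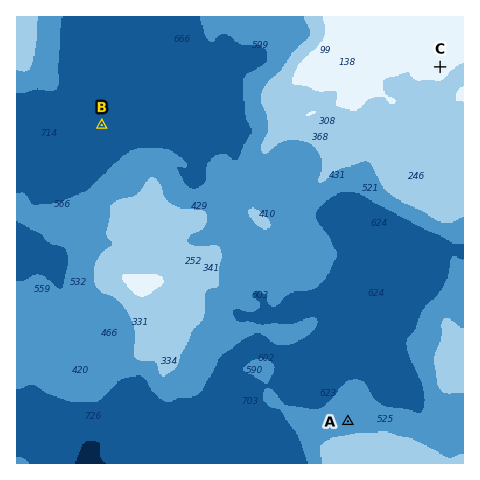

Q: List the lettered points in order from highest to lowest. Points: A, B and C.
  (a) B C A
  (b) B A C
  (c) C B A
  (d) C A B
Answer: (d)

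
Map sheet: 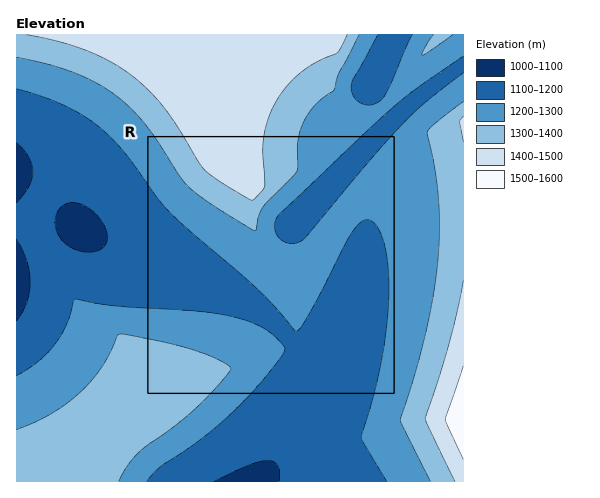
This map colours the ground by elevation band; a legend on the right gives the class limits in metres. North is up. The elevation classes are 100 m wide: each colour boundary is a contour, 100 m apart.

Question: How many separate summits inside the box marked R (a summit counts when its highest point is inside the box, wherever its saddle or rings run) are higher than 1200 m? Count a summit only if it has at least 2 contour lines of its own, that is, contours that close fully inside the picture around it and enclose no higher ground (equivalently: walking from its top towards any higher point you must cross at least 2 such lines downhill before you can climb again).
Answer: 0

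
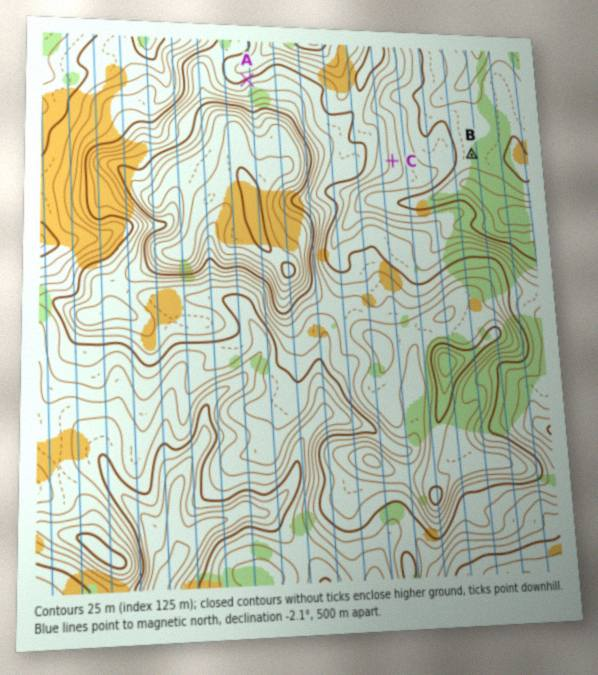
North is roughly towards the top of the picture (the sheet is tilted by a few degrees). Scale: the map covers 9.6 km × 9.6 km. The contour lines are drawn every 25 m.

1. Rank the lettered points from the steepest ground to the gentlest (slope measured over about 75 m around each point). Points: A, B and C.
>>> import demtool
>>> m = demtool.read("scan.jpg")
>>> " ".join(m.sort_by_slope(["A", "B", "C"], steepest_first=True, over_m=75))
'A C B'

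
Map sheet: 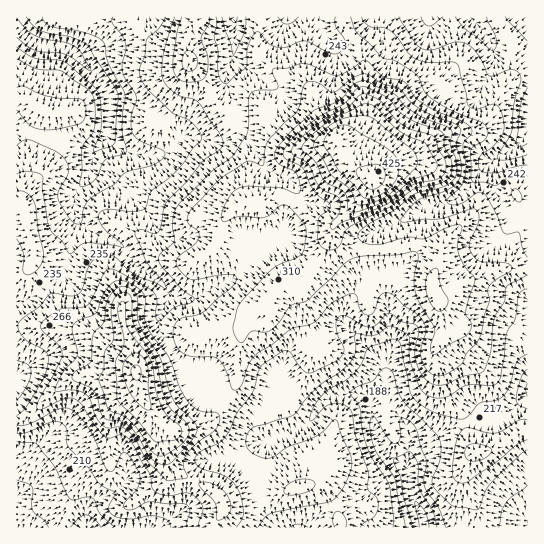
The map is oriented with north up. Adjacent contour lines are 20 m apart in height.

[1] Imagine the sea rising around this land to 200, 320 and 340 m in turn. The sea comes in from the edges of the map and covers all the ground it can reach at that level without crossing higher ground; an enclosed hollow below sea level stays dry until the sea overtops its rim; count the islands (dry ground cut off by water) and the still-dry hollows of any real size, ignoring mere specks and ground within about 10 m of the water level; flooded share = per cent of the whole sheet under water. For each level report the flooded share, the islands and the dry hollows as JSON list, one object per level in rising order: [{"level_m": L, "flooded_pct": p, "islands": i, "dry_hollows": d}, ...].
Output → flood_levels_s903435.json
[{"level_m": 200, "flooded_pct": 15, "islands": 0, "dry_hollows": 0}, {"level_m": 320, "flooded_pct": 92, "islands": 2, "dry_hollows": 0}, {"level_m": 340, "flooded_pct": 94, "islands": 2, "dry_hollows": 0}]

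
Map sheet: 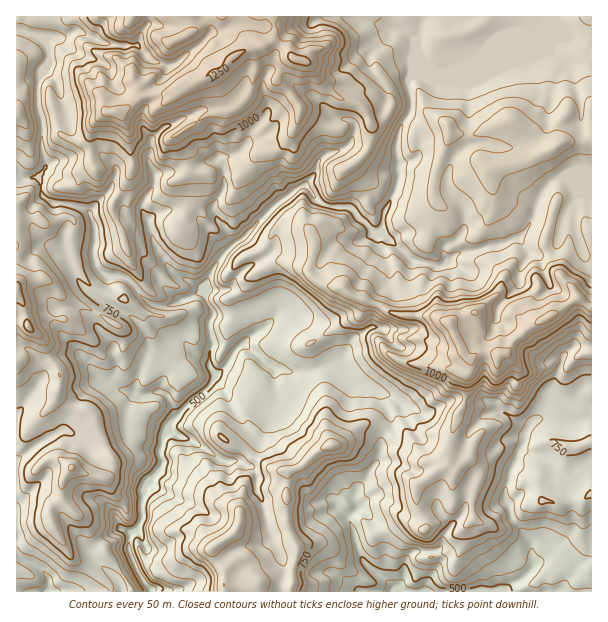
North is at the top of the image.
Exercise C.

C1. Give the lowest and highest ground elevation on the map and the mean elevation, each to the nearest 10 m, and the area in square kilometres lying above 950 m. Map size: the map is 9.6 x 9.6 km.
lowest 420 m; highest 1260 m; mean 820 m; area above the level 17.3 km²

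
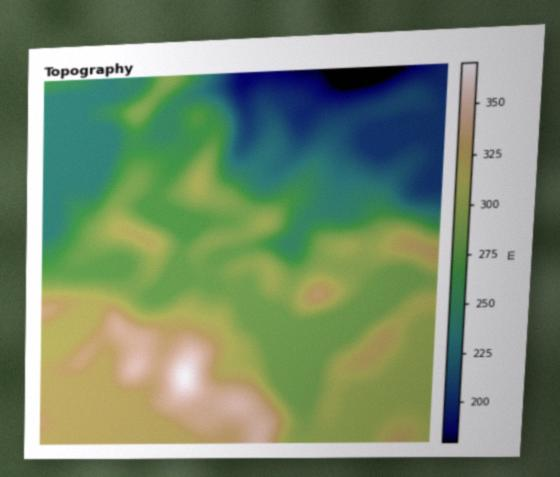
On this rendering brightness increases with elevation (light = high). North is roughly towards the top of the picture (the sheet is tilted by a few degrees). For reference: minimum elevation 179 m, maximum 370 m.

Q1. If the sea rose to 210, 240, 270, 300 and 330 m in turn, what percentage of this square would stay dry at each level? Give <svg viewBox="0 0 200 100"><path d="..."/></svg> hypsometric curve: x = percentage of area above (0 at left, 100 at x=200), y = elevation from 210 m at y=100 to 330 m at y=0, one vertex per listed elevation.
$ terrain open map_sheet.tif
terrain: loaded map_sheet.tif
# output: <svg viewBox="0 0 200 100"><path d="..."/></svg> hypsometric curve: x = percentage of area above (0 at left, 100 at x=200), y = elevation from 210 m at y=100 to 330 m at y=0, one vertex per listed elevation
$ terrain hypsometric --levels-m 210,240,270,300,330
<svg viewBox="0 0 200 100"><path d="M180 100l-25-25-24-25-58-25-53-25"/></svg>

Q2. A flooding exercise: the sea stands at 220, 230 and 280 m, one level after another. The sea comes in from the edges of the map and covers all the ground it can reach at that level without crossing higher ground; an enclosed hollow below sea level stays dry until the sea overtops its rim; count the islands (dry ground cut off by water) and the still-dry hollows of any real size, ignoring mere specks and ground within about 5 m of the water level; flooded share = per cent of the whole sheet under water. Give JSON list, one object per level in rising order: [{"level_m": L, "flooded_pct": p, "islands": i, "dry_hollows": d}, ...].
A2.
[{"level_m": 220, "flooded_pct": 13, "islands": 0, "dry_hollows": 0}, {"level_m": 230, "flooded_pct": 15, "islands": 0, "dry_hollows": 0}, {"level_m": 280, "flooded_pct": 40, "islands": 0, "dry_hollows": 0}]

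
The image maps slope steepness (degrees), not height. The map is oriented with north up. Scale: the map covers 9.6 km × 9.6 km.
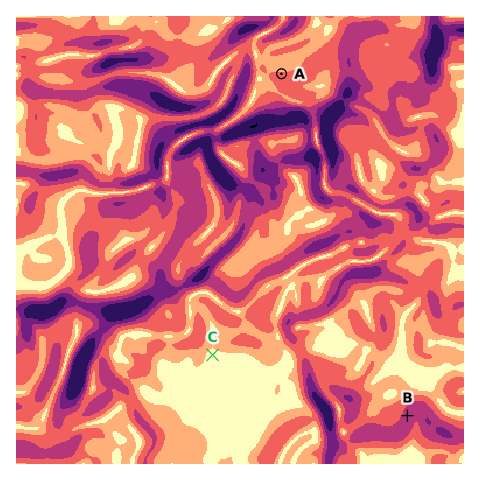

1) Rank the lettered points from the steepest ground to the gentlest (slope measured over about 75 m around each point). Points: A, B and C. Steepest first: B A C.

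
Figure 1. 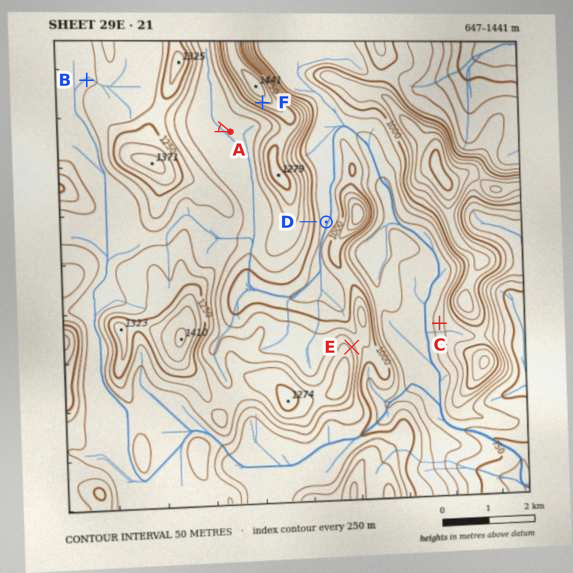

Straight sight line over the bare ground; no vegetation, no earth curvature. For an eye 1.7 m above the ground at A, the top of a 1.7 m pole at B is hidden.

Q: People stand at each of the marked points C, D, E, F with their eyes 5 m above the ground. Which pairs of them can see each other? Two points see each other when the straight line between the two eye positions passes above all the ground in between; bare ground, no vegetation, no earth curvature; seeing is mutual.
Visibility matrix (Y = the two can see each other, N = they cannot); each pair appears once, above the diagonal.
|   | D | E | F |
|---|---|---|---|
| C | N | Y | N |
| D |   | N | N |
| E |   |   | Y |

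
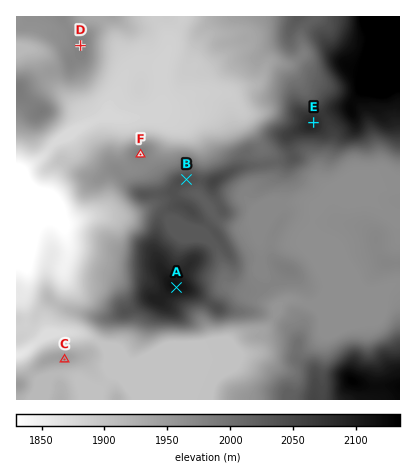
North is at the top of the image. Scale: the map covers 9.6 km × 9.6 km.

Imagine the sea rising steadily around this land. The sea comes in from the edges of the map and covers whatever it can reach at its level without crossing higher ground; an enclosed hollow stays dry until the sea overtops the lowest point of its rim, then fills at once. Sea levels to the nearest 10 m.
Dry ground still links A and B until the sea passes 2030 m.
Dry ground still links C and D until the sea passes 1890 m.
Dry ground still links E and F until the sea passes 1970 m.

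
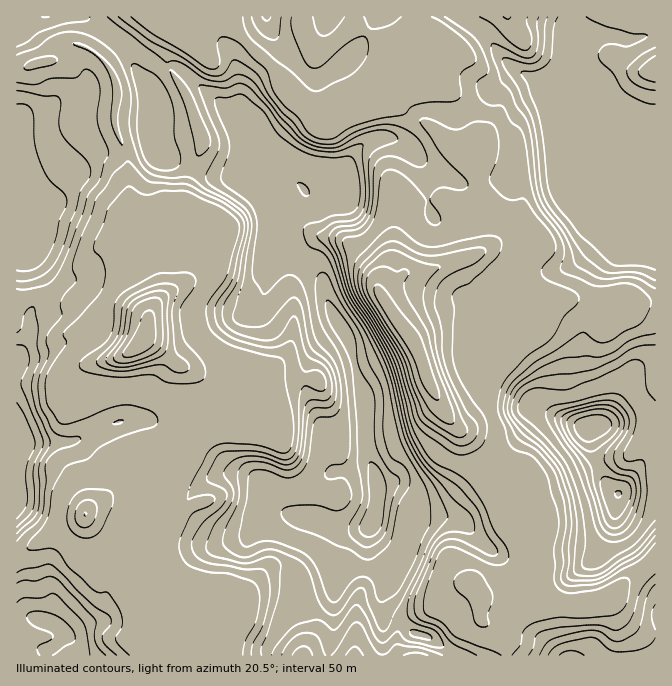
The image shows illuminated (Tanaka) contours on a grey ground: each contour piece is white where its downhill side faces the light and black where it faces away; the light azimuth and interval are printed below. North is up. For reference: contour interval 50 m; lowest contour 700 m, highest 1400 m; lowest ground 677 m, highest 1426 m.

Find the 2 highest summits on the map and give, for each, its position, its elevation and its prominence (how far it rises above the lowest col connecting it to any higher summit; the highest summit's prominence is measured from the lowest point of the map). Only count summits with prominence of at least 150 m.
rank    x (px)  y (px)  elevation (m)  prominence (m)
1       140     343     1426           749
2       417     350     1420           378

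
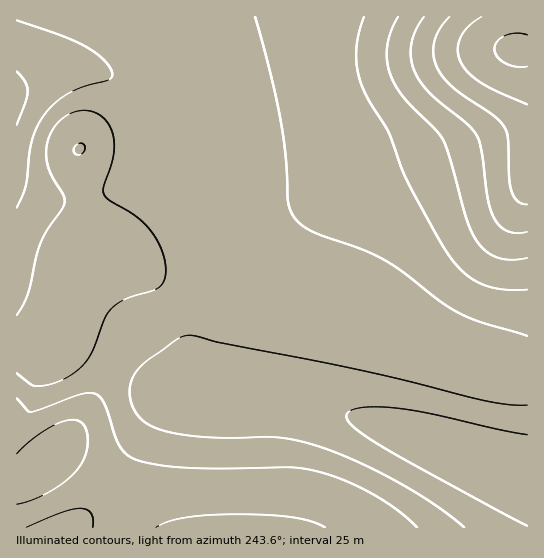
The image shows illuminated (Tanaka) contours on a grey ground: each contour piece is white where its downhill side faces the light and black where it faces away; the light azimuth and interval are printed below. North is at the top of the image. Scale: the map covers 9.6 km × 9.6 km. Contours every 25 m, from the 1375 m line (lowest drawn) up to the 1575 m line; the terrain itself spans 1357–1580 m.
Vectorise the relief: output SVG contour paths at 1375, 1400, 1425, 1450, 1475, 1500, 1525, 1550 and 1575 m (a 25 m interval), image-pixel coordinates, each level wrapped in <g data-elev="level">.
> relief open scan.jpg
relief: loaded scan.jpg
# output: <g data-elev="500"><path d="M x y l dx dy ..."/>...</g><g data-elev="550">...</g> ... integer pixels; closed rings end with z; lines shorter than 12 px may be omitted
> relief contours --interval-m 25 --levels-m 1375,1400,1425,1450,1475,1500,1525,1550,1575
<g data-elev="1375"><path d="M156 527l13-6 17-4 23-2 29-1 55 3 18 4 14 6"/><path d="M17 454l21-19 24-13 9-2 7 1 5 3 3 6 2 11-2 12-4 10-7 10-12 10-16 10-16 7-14 4"/><path d="M17 71l8 11 3 9-2 11-9 23"/></g><g data-elev="1400"><path d="M93 527l0-8-2-5-4-4-6-2-19 4-36 15"/><path d="M17 398l10 12 4 2 48-17 15-2 6 4 5 7 15 42 6 8 8 5 21 5 27 3 39 2 69-2 27 4 28 9 28 14 24 16 20 17"/><path d="M17 20l45 16 24 11 19 14 5 6 2 7-1 4-2 2-26 7-17 8-12 9-10 11-7 11-5 13-6 46-9 23"/></g><g data-elev="1425"><path d="M527 405l-18 0-24-4-115-29-152-30-27-7-6 1-7 3-28 19-11 10-7 10-2 15 3 14 8 12 13 8 16 5 21 4 32 2 54-1 20 3 21 6 39 15 41 21 37 23 29 22"/><path d="M17 373l14 12 6 1 16-3 17-8 11-8 8-10 16-39 6-9 15-10 31-10 5-4 3-6 1-10-2-12-5-12-6-12-15-15-28-17-6-7 0-8 9-29 1-18-2-9-5-8-6-6-7-4-12-2-13 4-12 9-8 14-3 13 1 13 5 14 12 18 0 8-23 39-5 15-8 36-5 12-6 10"/><path d="M255 17l13 48 10 44 7 45 3 48 3 9 5 8 7 7 11 6 48 17 24 12 19 12 36 29 20 12 21 9 45 13"/></g><g data-elev="1450"><path d="M527 435l-100-22-32-5-18-1-16 1-11 3-4 4 2 6 6 6 25 18 148 81"/><path d="M75 154l4 1 4-3 2-5-2-3-4-1-4 3-1 4z"/><path d="M364 17l-5 17-3 16 1 16 4 16 8 19 19 30 18 48 35 64 17 24 19 15 10 4 12 3 28 1"/></g><g data-elev="1475"><path d="M398 17l-7 14-4 15 0 15 3 13 5 11 8 12 33 33 8 11 6 18 16 58 7 18 10 14 12 8 15 3 17-2"/></g><g data-elev="1500"><path d="M424 17l-9 14-4 15 0 15 5 13 14 19 36 30 11 12 5 19 6 48 4 11 4 9 7 7 7 3 8 1 9-1"/></g><g data-elev="1525"><path d="M450 17l-10 12-5 12-2 13 3 12 7 11 10 10 40 28 11 11 4 12 1 39 2 14 7 10 9 3"/></g><g data-elev="1550"><path d="M482 17l-13 9-9 12-2 13 3 12 9 11 12 9 45 21"/></g><g data-elev="1575"><path d="M527 35l-10-2-11 2-8 6-4 8 3 8 8 6 10 4 12-1"/></g>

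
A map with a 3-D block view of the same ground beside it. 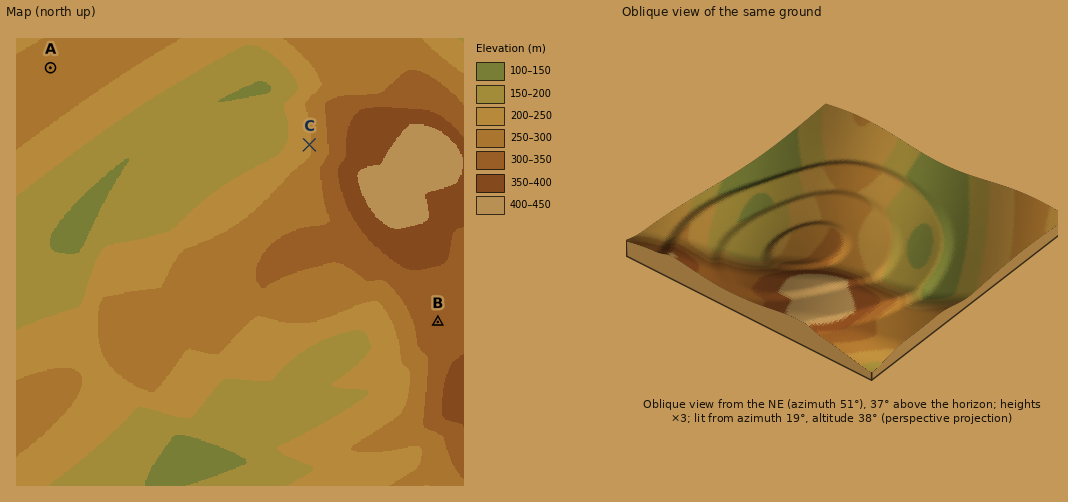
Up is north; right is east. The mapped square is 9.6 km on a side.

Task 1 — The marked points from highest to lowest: B A C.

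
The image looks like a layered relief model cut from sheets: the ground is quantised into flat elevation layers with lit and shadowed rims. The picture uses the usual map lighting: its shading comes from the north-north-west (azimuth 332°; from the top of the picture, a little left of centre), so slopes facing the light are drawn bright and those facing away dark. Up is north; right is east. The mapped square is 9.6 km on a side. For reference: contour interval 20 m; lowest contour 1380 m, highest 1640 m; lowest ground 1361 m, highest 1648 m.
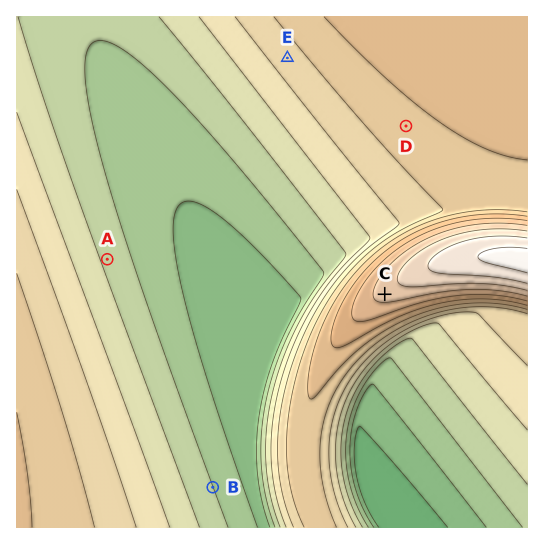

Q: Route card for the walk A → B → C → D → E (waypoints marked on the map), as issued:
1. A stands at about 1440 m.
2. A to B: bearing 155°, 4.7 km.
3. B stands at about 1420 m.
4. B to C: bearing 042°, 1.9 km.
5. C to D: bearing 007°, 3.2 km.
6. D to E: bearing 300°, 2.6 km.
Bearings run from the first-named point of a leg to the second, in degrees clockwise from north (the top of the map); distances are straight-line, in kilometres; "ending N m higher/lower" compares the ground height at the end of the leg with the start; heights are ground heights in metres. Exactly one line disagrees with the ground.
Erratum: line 4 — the distance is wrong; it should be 4.9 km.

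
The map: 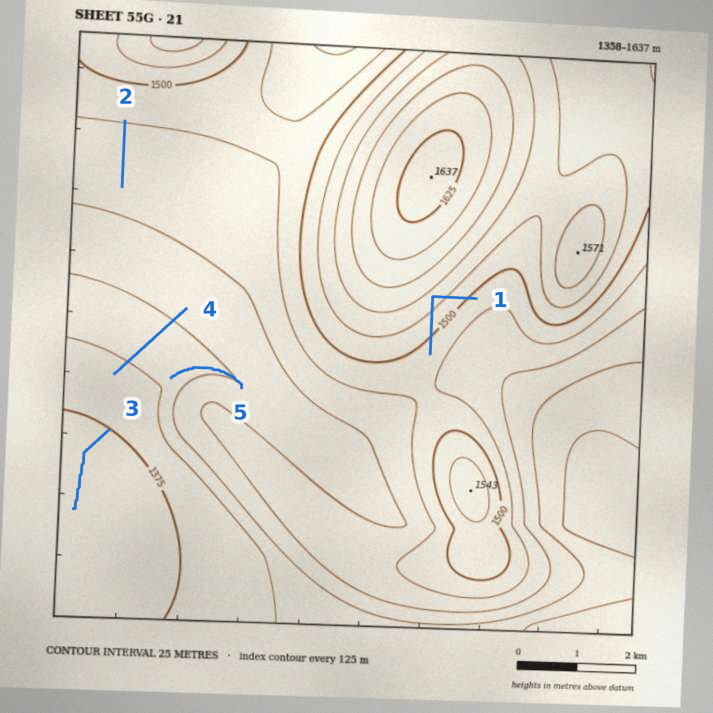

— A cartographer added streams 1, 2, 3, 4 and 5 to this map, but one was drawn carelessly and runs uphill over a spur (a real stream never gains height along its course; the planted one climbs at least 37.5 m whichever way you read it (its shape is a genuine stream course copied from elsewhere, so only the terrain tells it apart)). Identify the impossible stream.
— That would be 1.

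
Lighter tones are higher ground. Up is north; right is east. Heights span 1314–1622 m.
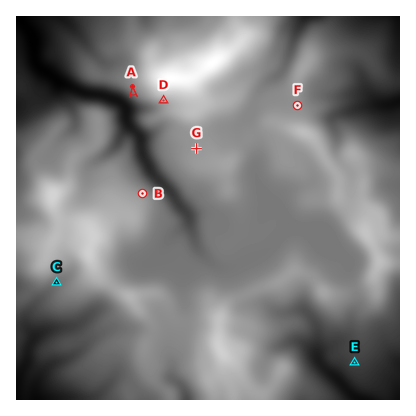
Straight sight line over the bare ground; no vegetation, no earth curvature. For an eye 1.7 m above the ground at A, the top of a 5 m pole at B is in view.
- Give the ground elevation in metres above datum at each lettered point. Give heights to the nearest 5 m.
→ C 1450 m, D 1515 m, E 1390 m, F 1485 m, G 1495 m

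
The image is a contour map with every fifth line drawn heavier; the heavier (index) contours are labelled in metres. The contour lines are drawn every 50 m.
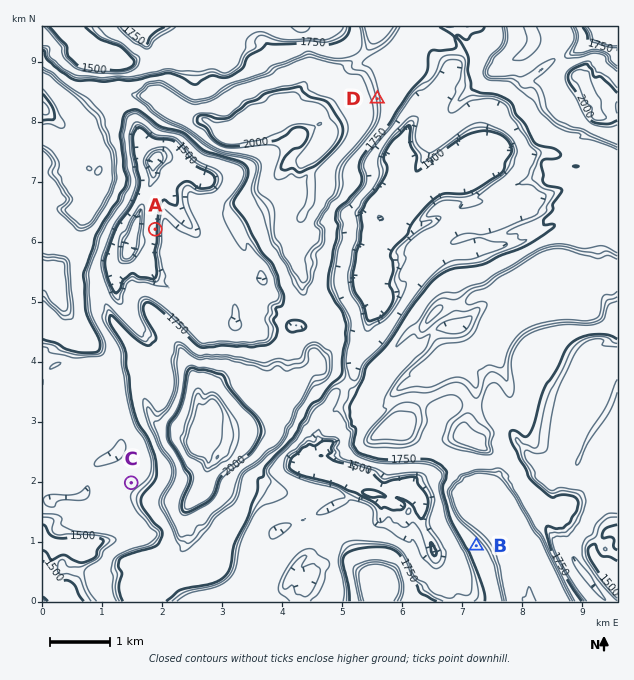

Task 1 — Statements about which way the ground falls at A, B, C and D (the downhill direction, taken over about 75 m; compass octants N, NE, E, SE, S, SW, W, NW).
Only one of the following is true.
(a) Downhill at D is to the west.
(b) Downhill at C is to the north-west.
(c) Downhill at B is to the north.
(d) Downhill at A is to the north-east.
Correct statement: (b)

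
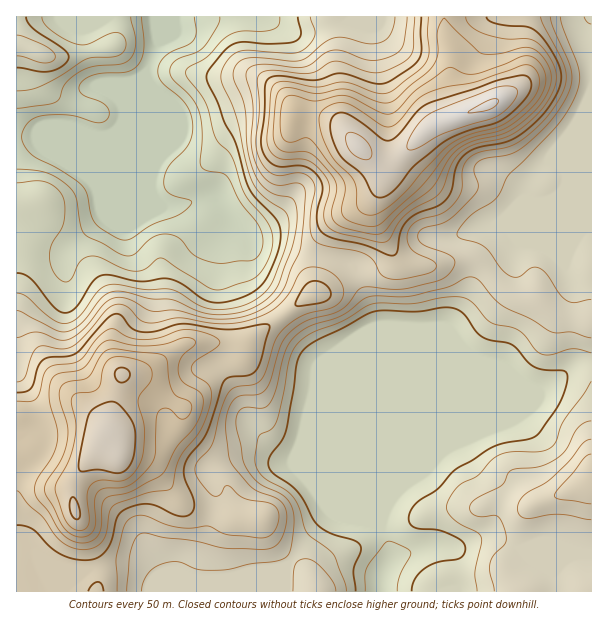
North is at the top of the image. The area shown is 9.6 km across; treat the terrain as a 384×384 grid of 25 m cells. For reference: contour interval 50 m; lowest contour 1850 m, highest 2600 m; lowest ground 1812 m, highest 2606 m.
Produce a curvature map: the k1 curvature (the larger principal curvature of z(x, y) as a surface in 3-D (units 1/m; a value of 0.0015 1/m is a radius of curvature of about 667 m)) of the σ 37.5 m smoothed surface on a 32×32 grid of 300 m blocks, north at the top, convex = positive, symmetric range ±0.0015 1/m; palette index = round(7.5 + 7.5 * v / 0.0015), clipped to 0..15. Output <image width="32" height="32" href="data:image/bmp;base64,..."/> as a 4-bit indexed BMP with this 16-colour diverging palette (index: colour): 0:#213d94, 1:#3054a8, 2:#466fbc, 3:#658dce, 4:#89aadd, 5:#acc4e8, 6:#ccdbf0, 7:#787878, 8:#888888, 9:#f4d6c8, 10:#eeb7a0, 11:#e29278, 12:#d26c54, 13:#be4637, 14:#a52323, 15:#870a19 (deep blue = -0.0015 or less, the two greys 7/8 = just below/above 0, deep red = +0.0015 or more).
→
<image width="32" height="32" href="data:image/bmp;base64,Qk12AgAAAAAAAHYAAAAoAAAAIAAAACAAAAABAAQAAAAAAAACAAATCwAAEwsAABAAAAAAAAAAlD0hAKhUMAC8b0YAzo1lAN2qiQDoxKwA8NvMAHh4eACIiIgAyNb0AKC37gB4kuIAVGzSADdGvgAjI6UAGQqHAIiIqnd4iId4u6iJqYiamYmHiKqHd4iIibmneJqZuXiIiKzJeIeIibmazJiHZ6mHiHe/6GeZq7vJh4iKqImKl3iH35horams64d3icu8qtqJrd6JqcuIy7qHiIiJqait2onOvMrHe7d4iIh4d5ipmKyYfbvKxoqId3iIiHiIq6h8iGu5uLypiaiIiHiIiIiHfKh7uqiOp2i4eIiIiIiHeJrKrZuXrdhbt4iIiIiIh3eKatqcqbjMnaiIiIiIiHiHin25vtymebyGd3h4iIh3mYmdiL2b/su8lWh3eIeIh5qIq3i9dq7/7+hoh3iHeZiJqqhVn6iqZnv/u6dol2iZqqqod62pqWZ2nv/bmoiZm6p4mHi6aKiHh4y6m8vMqbiZeZh5uIqnd4Z9qHa93cuXmImYiZeKqHd2etqJ+VeIh4iIiKl3eJmXdpfO3NZZh3h4iKqpd3iIh5mom8zam5iYiIisuoiIqXebx1iay6uqqImImYiIiJuojNdprKyaZXiIiJeHiIiJqIzrut2ty4R6h4iXd4iId6ma7Jvqm/7rqpiIl5vJh3aYh93NyYi+//uZiKu5iIh4mHj/yriIqJ3/65iKlmiIzcu/+omneJuXnf3Jr/7Mysuq3Iabl3Z8pojrmO2ZzriHerd2i4dnjaupy4i3d3q3eImXeKqHd56nd7ln"/>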